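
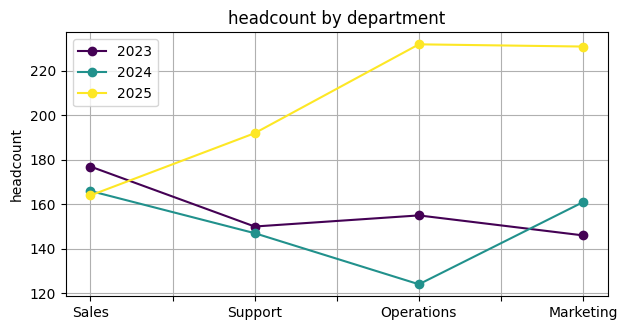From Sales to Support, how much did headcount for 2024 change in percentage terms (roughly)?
≈ -11.8%

Sales ≈ 170, Support ≈ 150; (150 − 170) / 170 ≈ -11.8%.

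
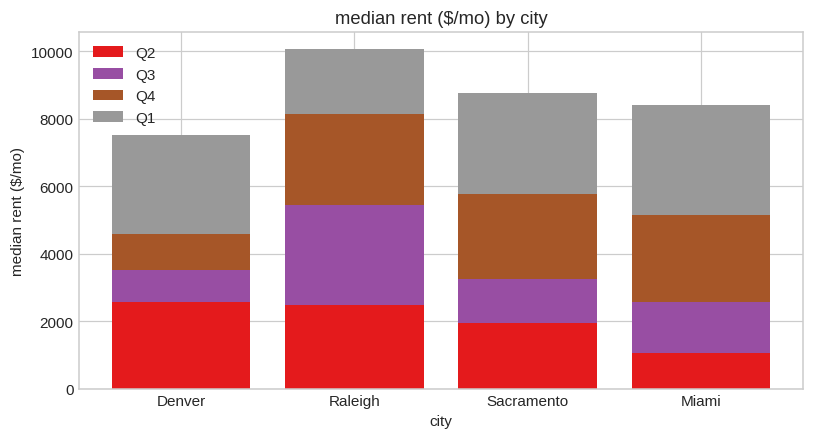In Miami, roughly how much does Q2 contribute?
≈ 1000

Q2 top ≈ 1000, bottom ≈ 0; segment ≈ 1000.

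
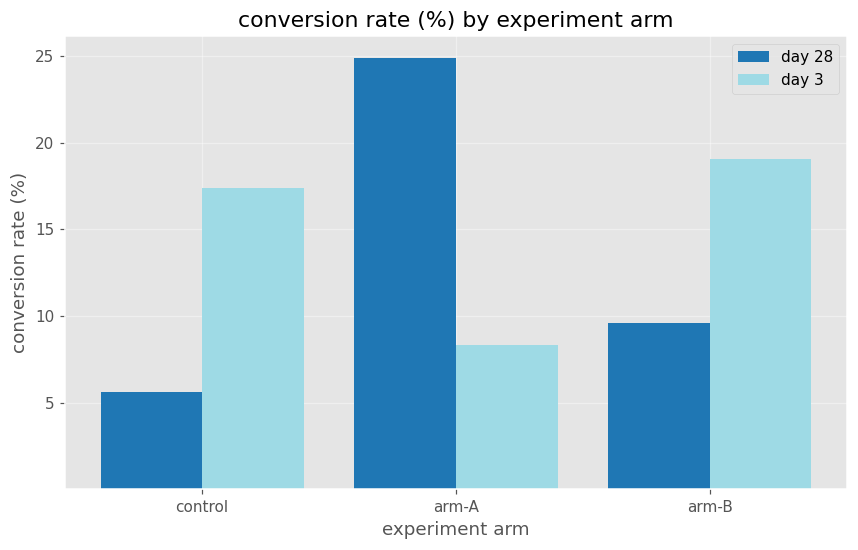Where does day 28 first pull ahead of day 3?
arm-A

control: day 28 ≈ 5 vs day 3 ≈ 15 (not yet); arm-A: day 28 ≈ 25 vs day 3 ≈ 10 (first crossover).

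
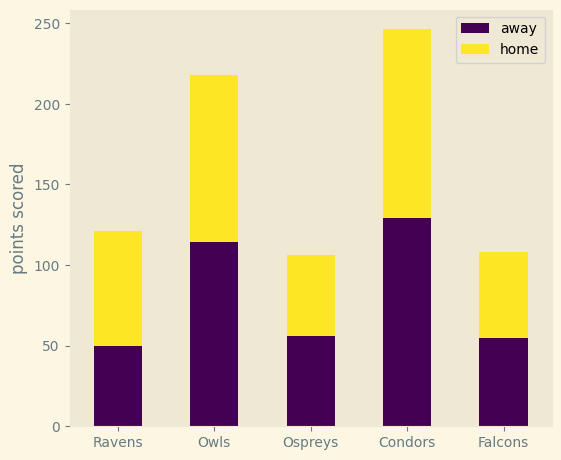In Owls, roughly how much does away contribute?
away top ≈ 125, bottom ≈ 0; segment ≈ 125.

≈ 125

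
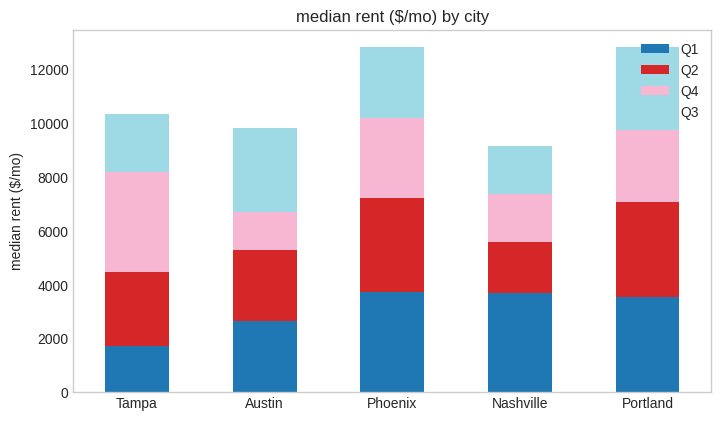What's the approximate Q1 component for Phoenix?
≈ 4000

Q1 top ≈ 4000, bottom ≈ 0; segment ≈ 4000.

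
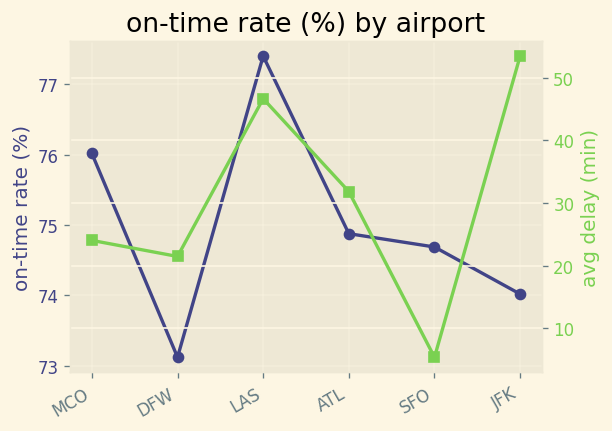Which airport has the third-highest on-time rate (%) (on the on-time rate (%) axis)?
ATL

Top 4 (on the on-time rate (%) axis): LAS ≈ 77.5, MCO ≈ 76.0, ATL ≈ 75.0, SFO ≈ 74.5.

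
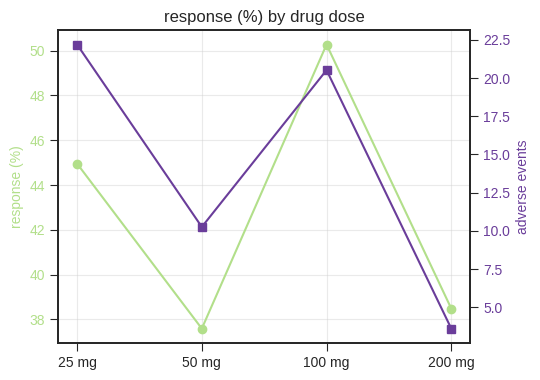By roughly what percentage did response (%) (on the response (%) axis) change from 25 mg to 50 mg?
≈ -13.6%

25 mg ≈ 44, 50 mg ≈ 38; (38 − 44) / 44 ≈ -13.6%.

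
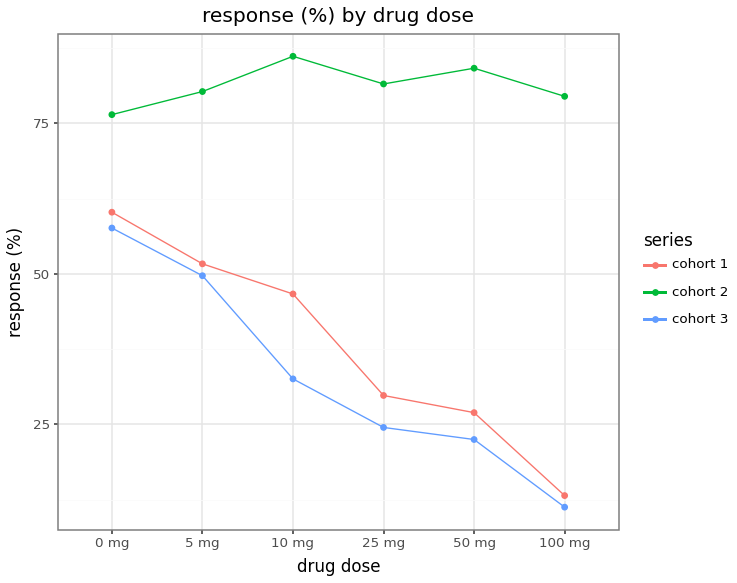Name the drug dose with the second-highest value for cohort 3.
Top 3 for cohort 3: 0 mg ≈ 60, 5 mg ≈ 50, 10 mg ≈ 30.

5 mg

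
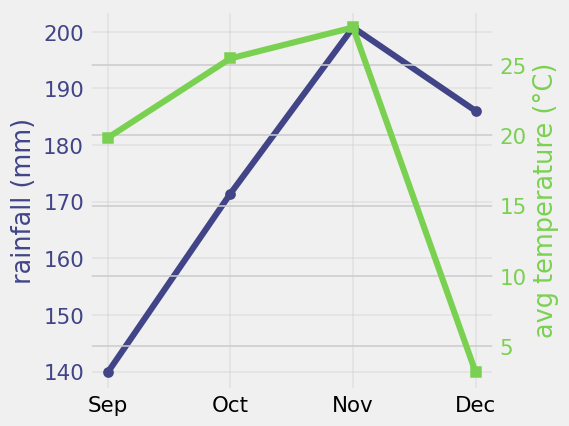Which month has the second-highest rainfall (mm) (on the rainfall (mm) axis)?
Dec

Top 3 (on the rainfall (mm) axis): Nov ≈ 200, Dec ≈ 190, Oct ≈ 170.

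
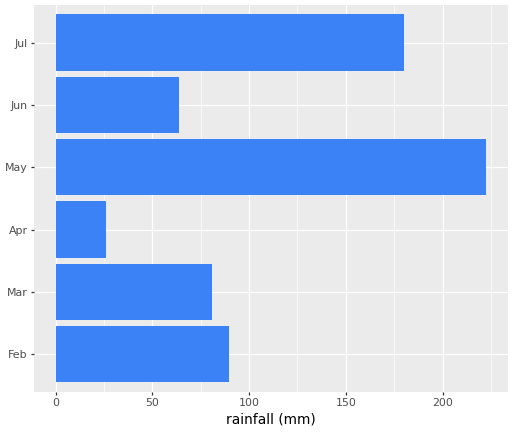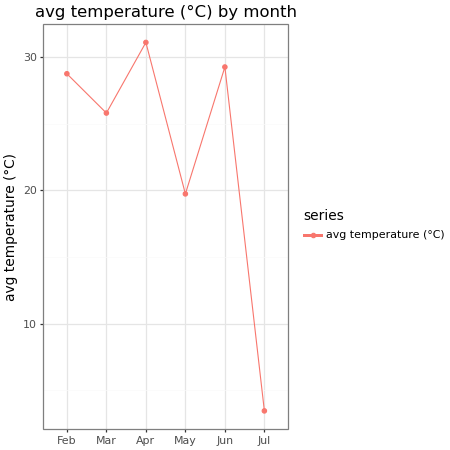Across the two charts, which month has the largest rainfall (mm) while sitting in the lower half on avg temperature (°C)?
Chart 2 median avg temperature (°C) ≈ 25; below-median months: Mar, May, Jul. Among those, May has the highest rainfall (mm) (≈ 225).

May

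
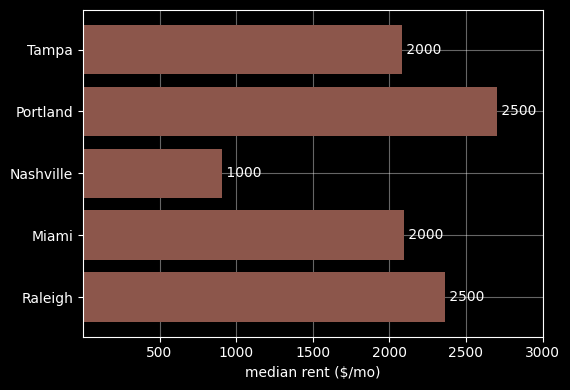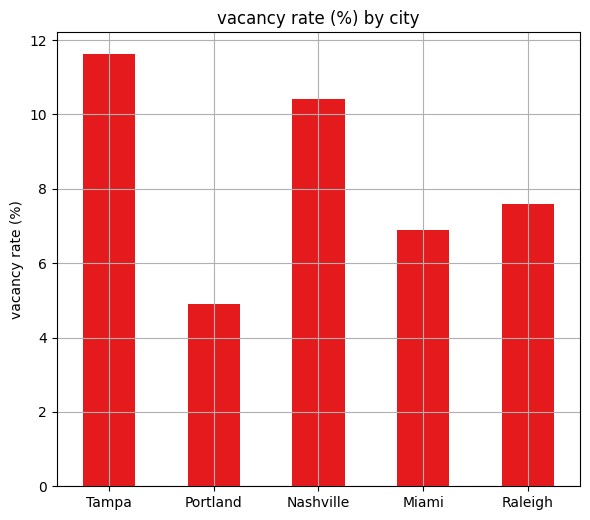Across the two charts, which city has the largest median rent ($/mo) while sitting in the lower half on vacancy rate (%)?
Chart 2 median vacancy rate (%) ≈ 8; below-median cities: Portland, Miami. Among those, Portland has the highest median rent ($/mo) (≈ 2500).

Portland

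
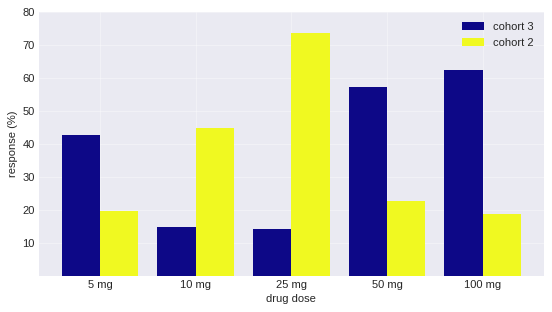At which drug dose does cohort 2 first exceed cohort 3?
10 mg

5 mg: cohort 2 ≈ 20 vs cohort 3 ≈ 40 (not yet); 10 mg: cohort 2 ≈ 40 vs cohort 3 ≈ 10 (first crossover).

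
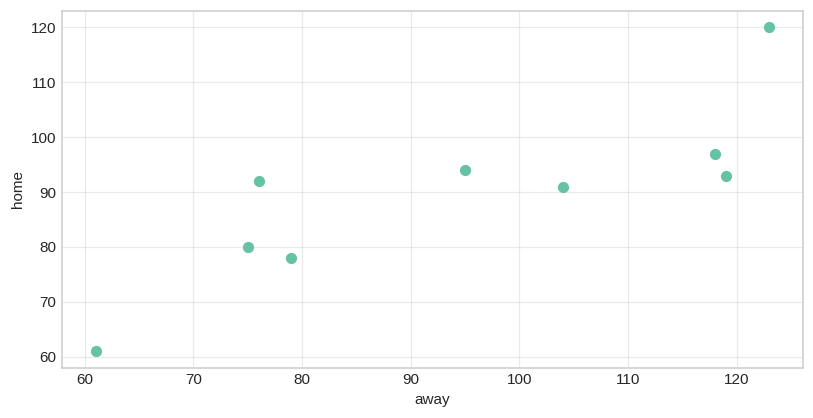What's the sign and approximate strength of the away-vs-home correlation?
positive, strong

Points are positively correlated; strong (|r| ≈ 0.8).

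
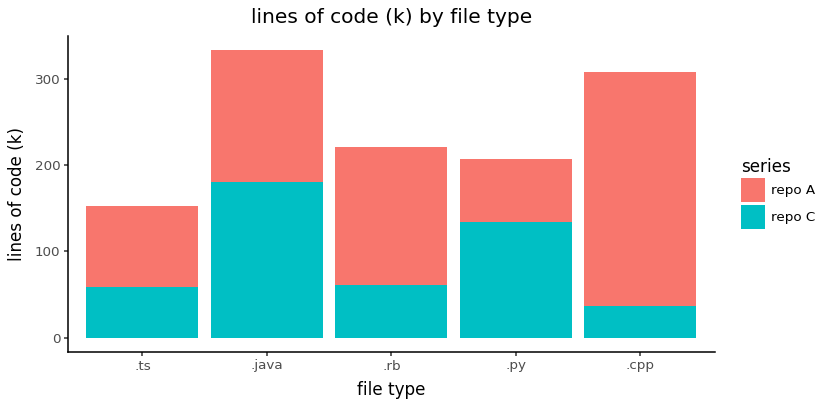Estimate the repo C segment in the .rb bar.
≈ 50

repo C top ≈ 50, bottom ≈ 0; segment ≈ 50.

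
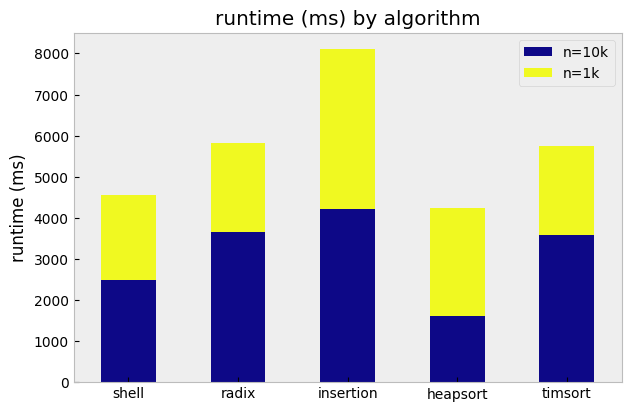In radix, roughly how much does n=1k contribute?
≈ 2000

n=1k top ≈ 6000, bottom ≈ 4000; segment ≈ 2000.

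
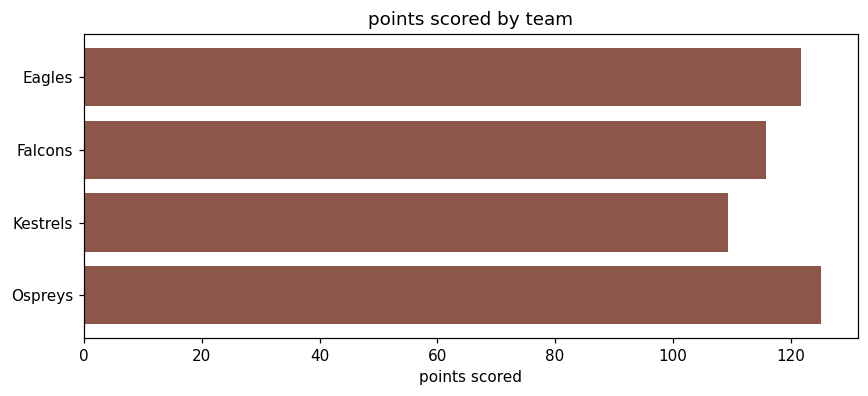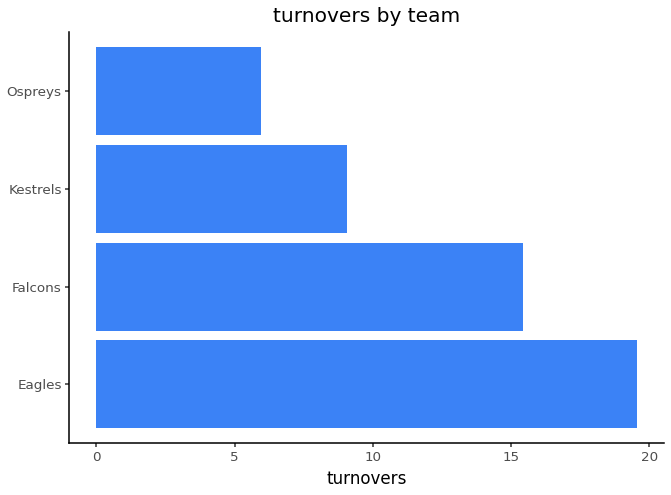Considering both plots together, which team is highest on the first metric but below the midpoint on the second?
Chart 2 median turnovers ≈ 12; below-median teams: Kestrels, Ospreys. Among those, Ospreys has the highest points scored (≈ 120).

Ospreys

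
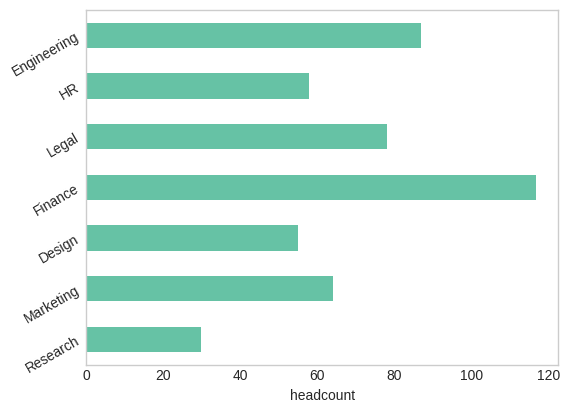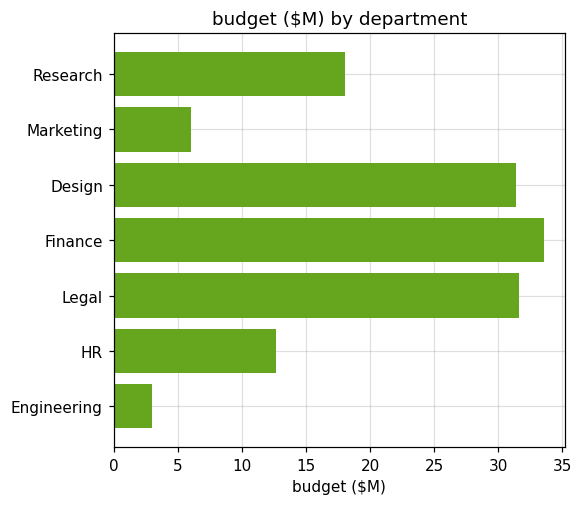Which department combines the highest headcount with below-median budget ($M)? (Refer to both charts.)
Engineering

Chart 2 median budget ($M) ≈ 20; below-median departments: Marketing, HR, Engineering. Among those, Engineering has the highest headcount (≈ 80).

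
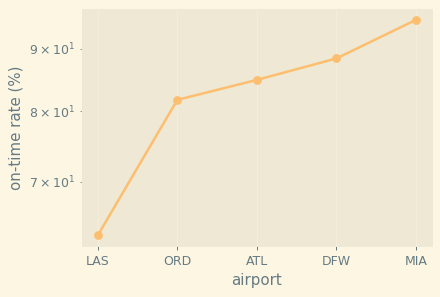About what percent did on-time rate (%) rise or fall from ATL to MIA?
≈ +11.8%

ATL ≈ 85, MIA ≈ 95; (95 − 85) / 85 ≈ +11.8%.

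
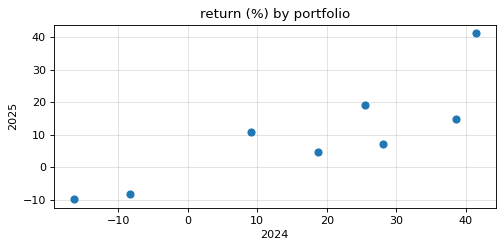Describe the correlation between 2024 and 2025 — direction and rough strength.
positive, strong

Points are positively correlated; strong (|r| ≈ 0.8).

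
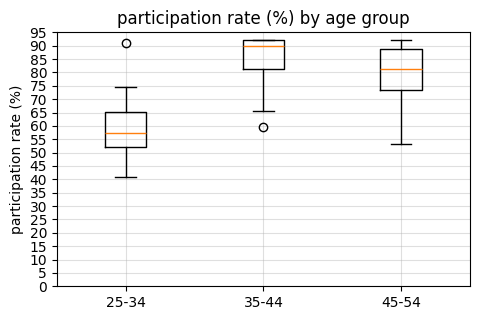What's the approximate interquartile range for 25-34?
Q3 ≈ 65, Q1 ≈ 50; IQR ≈ 15.

≈ 15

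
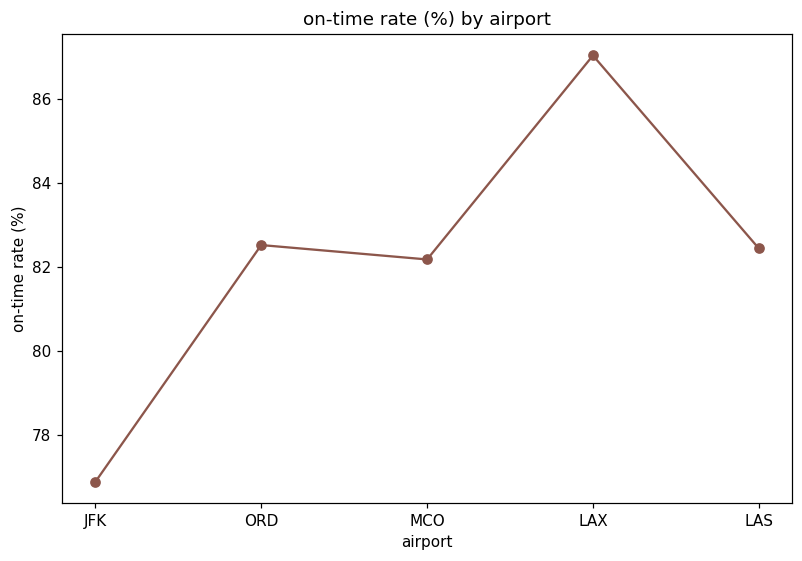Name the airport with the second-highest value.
Top 3: LAX ≈ 87, ORD ≈ 83, LAS ≈ 82.

ORD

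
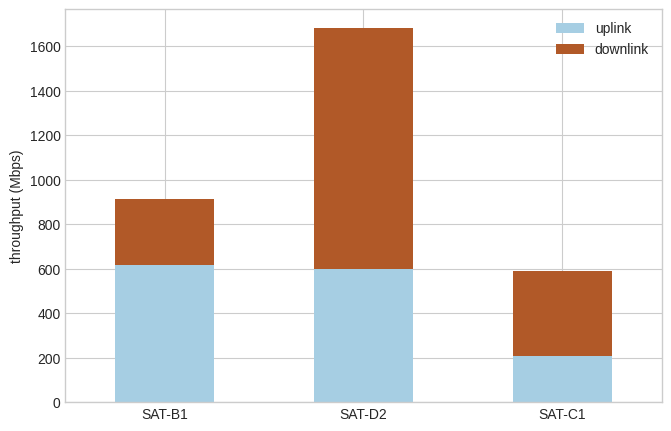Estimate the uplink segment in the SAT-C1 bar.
uplink top ≈ 200, bottom ≈ 0; segment ≈ 200.

≈ 200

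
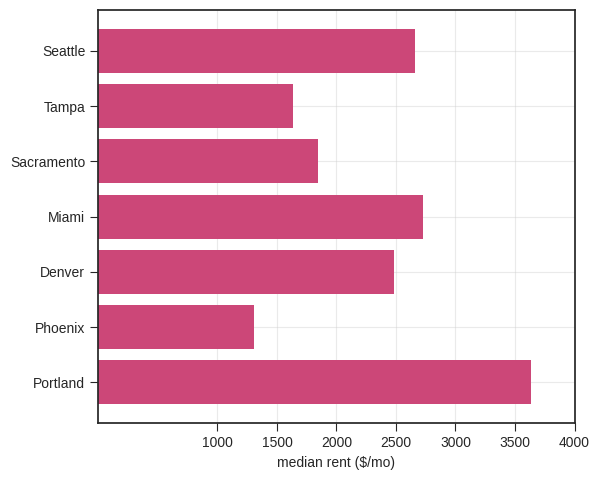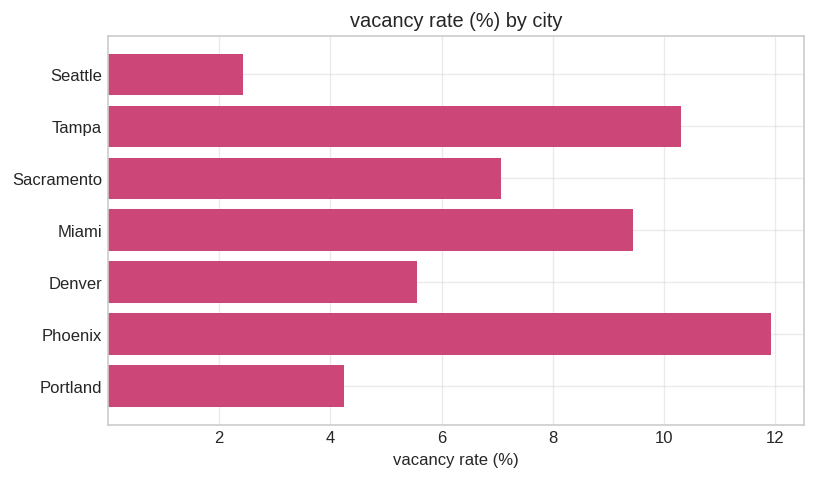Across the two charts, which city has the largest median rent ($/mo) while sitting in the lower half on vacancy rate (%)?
Chart 2 median vacancy rate (%) ≈ 8; below-median cities: Seattle, Denver, Portland. Among those, Portland has the highest median rent ($/mo) (≈ 3500).

Portland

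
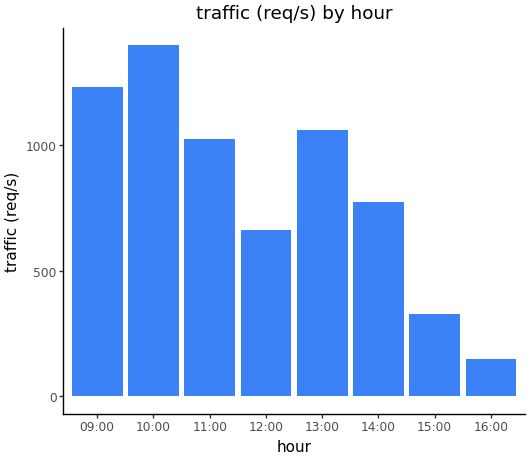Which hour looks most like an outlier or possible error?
16:00 ≈ 200; the rest sit between ≈ 400 and ≈ 1400.

16:00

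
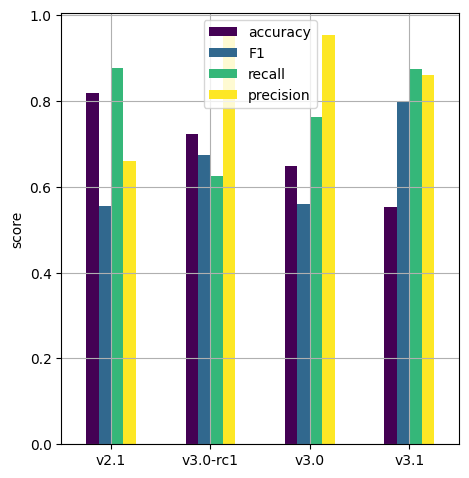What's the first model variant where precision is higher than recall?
v2.1: precision ≈ 0.7 vs recall ≈ 0.9 (not yet); v3.0-rc1: precision ≈ 1.0 vs recall ≈ 0.6 (first crossover).

v3.0-rc1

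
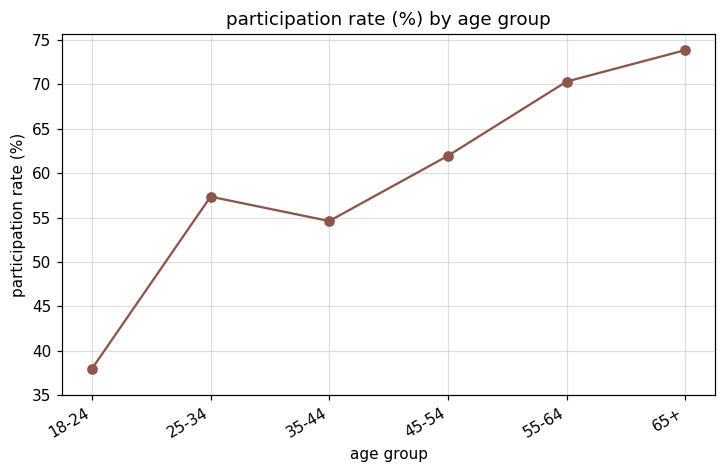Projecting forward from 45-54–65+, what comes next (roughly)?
Last three: 60, 70, 75 → slope ≈ 7.5/step → next ≈ 82.5.

≈ 82.5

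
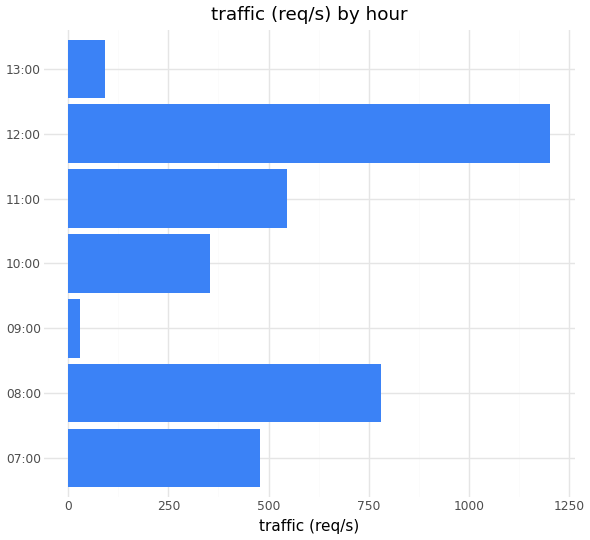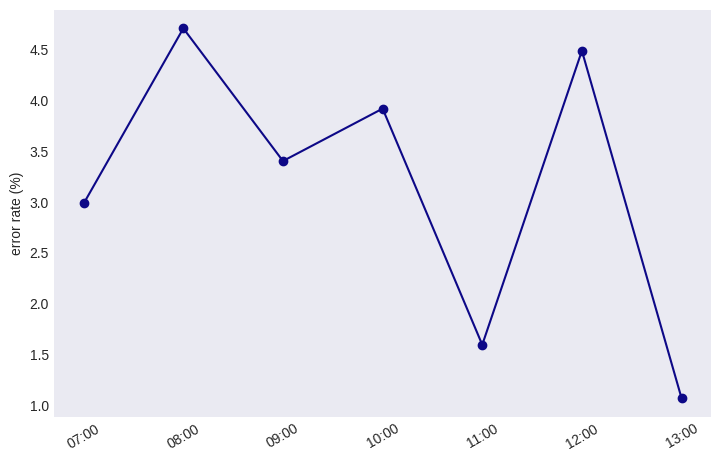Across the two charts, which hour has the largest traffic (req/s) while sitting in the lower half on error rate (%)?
11:00

Chart 2 median error rate (%) ≈ 3.5; below-median hours: 07:00, 11:00, 13:00. Among those, 11:00 has the highest traffic (req/s) (≈ 600).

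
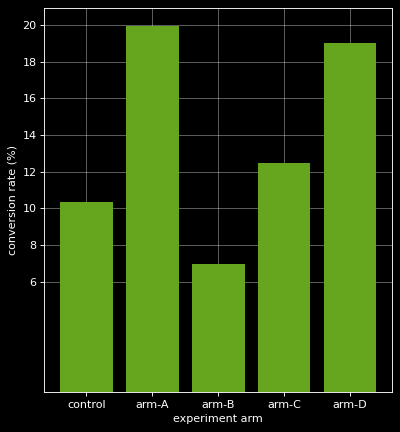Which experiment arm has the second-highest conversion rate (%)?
arm-D

Top 3: arm-A ≈ 20, arm-D ≈ 18, arm-C ≈ 12.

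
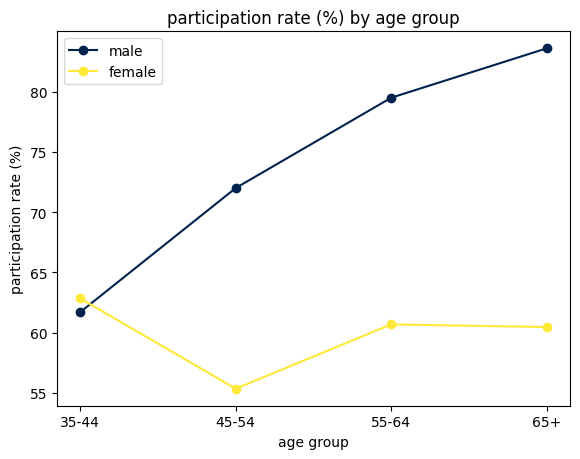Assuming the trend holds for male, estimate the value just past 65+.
≈ 92.5

Last three: 70, 80, 85 → slope ≈ 7.5/step → next ≈ 92.5.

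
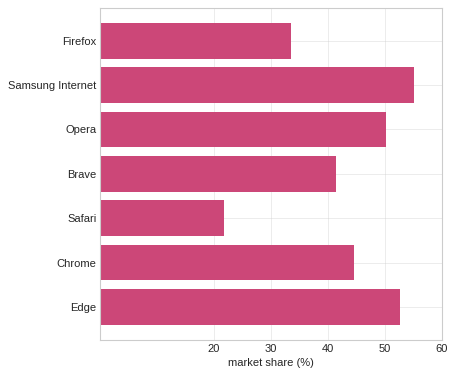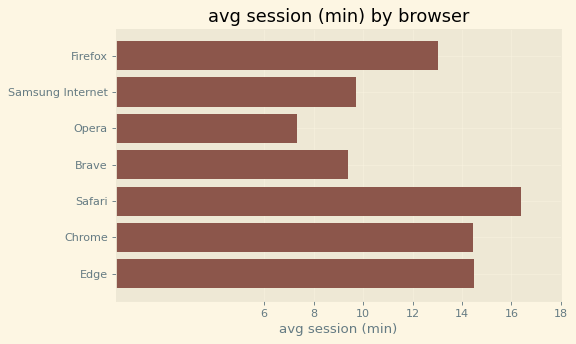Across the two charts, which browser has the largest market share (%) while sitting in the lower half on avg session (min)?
Samsung Internet

Chart 2 median avg session (min) ≈ 14; below-median browsers: Samsung Internet, Opera, Brave. Among those, Samsung Internet has the highest market share (%) (≈ 60).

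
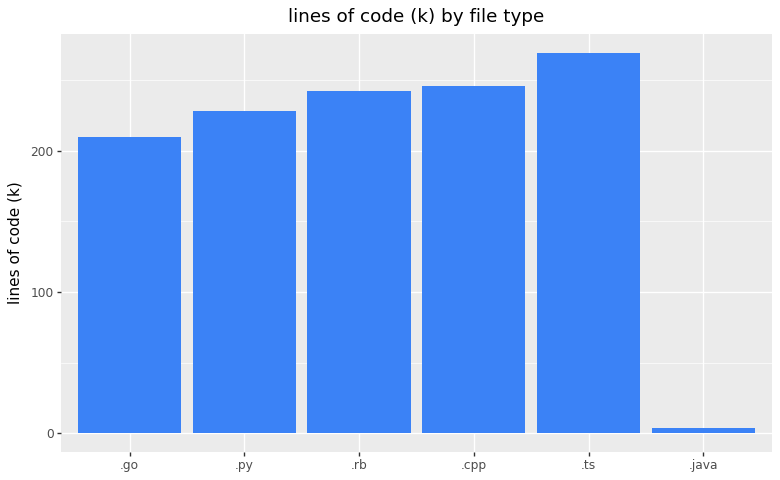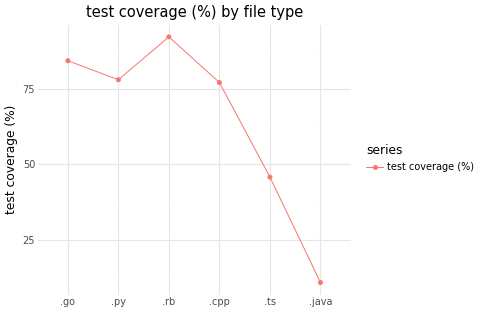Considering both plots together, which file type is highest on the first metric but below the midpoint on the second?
Chart 2 median test coverage (%) ≈ 80; below-median file types: .cpp, .ts, .java. Among those, .ts has the highest lines of code (k) (≈ 275).

.ts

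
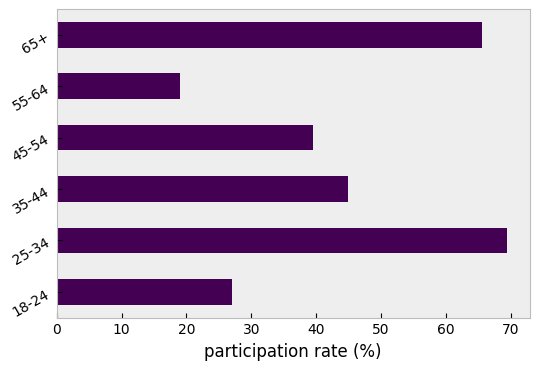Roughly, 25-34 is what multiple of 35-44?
25-34 ≈ 70, 35-44 ≈ 40; 70/40 ≈ 1.75.

≈ 1.75×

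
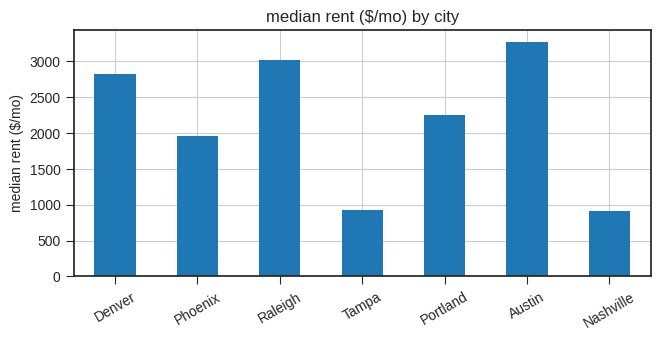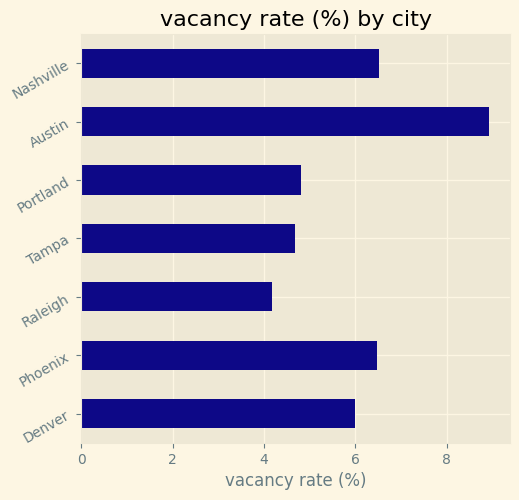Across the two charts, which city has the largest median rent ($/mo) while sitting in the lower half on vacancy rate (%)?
Raleigh

Chart 2 median vacancy rate (%) ≈ 6; below-median cities: Raleigh, Tampa, Portland. Among those, Raleigh has the highest median rent ($/mo) (≈ 3000).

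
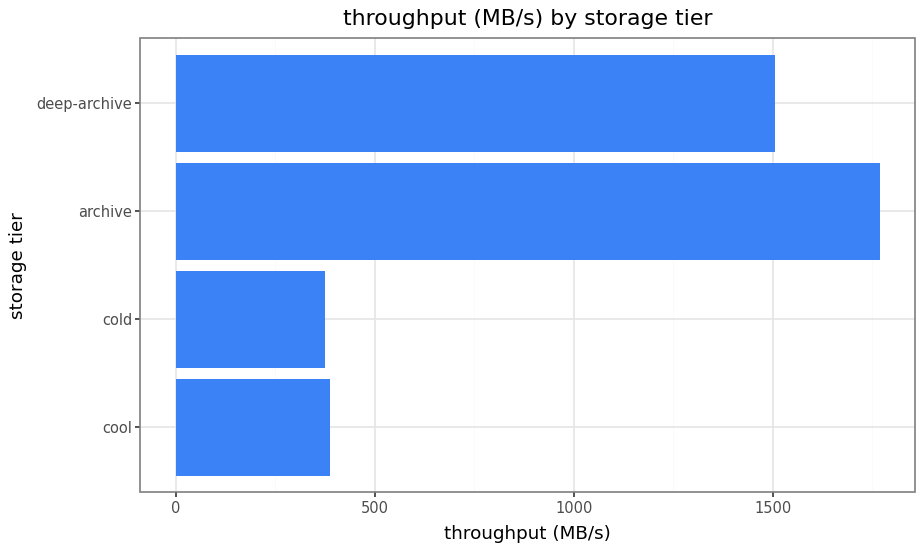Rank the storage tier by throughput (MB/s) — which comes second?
Top 3: archive ≈ 1800, deep-archive ≈ 1600, cool ≈ 400.

deep-archive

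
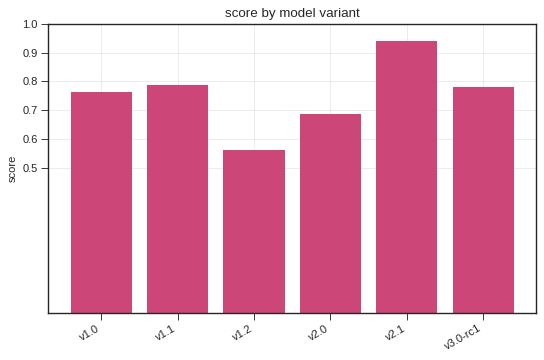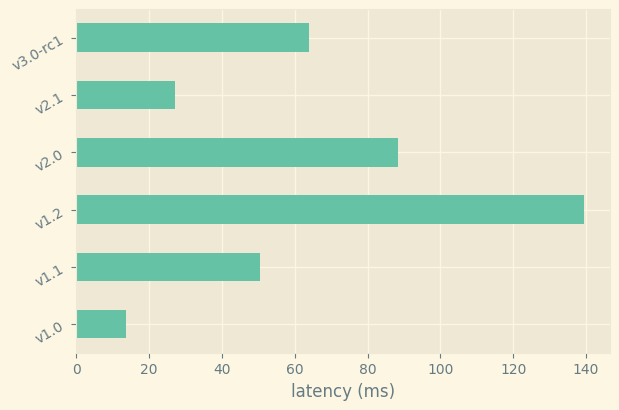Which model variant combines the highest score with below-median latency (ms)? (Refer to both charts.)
Chart 2 median latency (ms) ≈ 60; below-median model variants: v1.0, v1.1, v2.1. Among those, v2.1 has the highest score (≈ 0.9).

v2.1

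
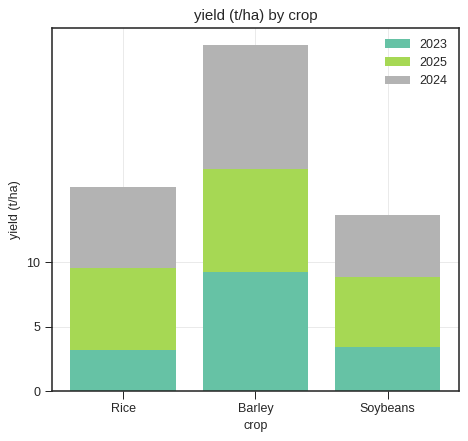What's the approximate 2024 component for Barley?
≈ 10

2024 top ≈ 25, bottom ≈ 15; segment ≈ 10.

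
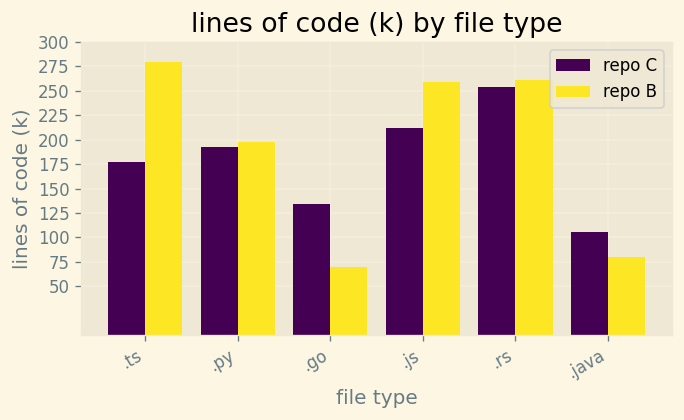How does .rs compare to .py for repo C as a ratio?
.rs ≈ 250, .py ≈ 200; 250/200 ≈ 1.25.

≈ 1.25×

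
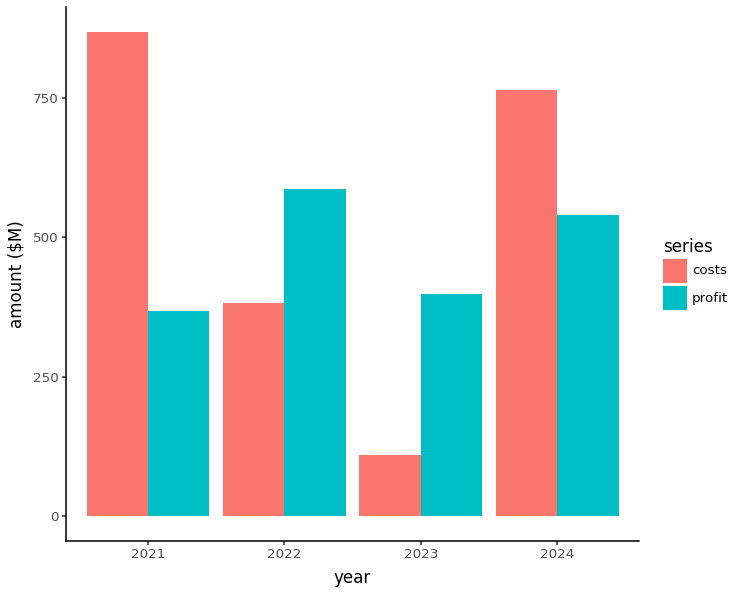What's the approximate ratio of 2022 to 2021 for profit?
2022 ≈ 600, 2021 ≈ 400; 600/400 ≈ 1.5.

≈ 1.5×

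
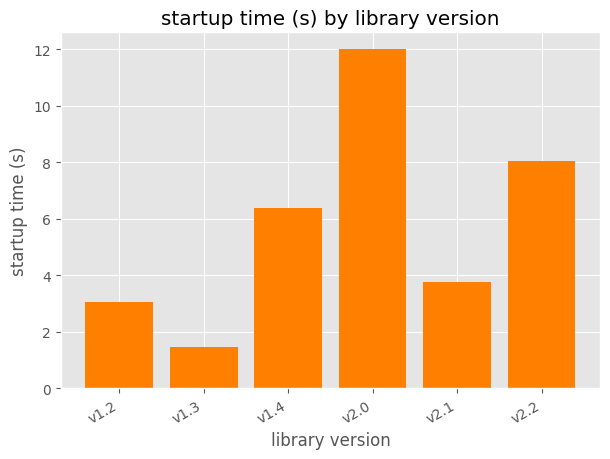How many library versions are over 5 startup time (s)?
Above 5: v1.4, v2.0, v2.2.

3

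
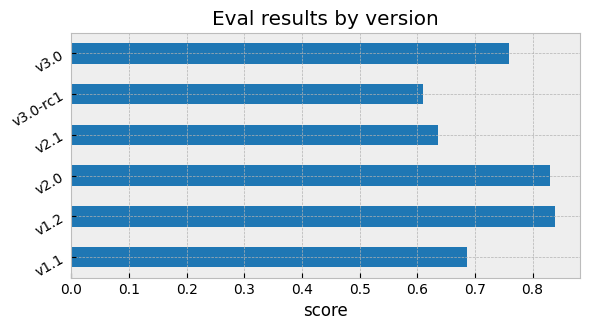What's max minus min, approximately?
≈ 0.2

Max v1.2 ≈ 0.8, min v3.0-rc1 ≈ 0.6; range ≈ 0.2.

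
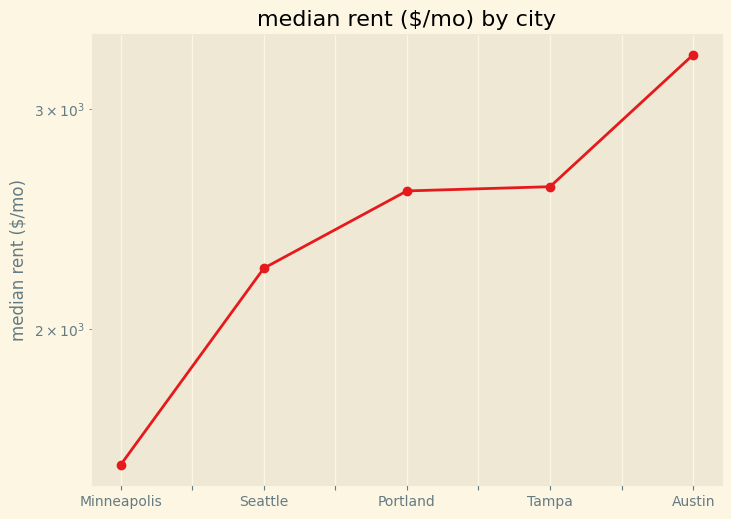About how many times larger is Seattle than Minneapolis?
Seattle ≈ 2200, Minneapolis ≈ 1600; 2200/1600 ≈ 1.38.

≈ 1.38×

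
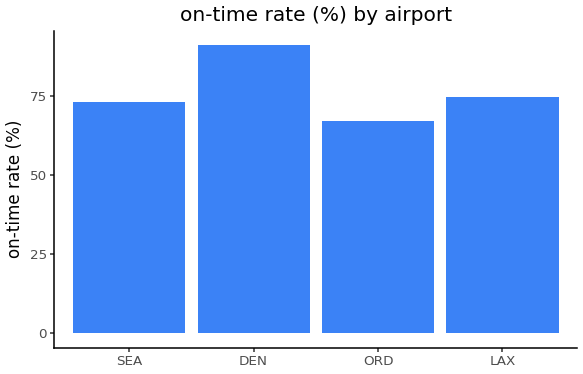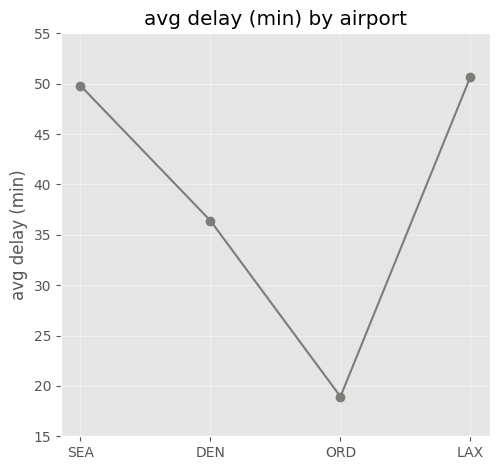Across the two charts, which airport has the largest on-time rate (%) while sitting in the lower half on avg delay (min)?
Chart 2 median avg delay (min) ≈ 45; below-median airports: DEN, ORD. Among those, DEN has the highest on-time rate (%) (≈ 90).

DEN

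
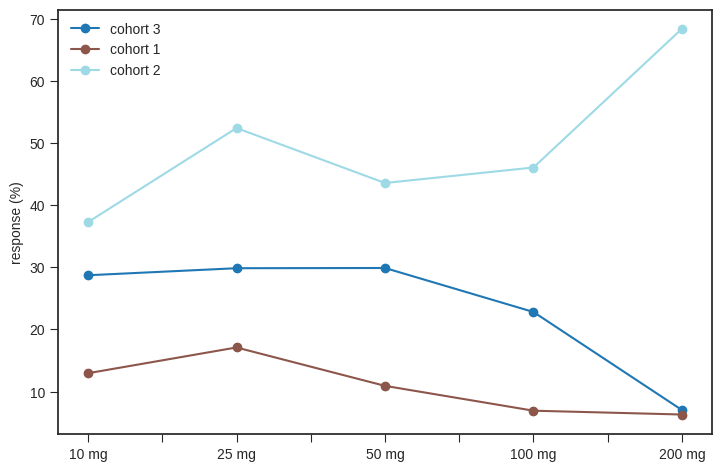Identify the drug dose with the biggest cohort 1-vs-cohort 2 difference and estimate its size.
200 mg: cohort 1 ≈ 10, cohort 2 ≈ 70 → gap ≈ 60. Next-largest (100 mg) is only ≈ 40.

200 mg, ≈ 60 %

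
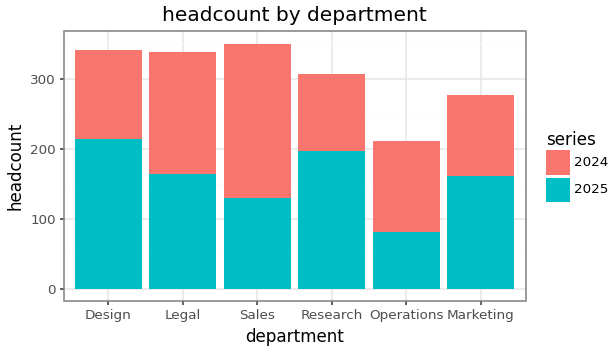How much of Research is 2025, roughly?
≈ 200

2025 top ≈ 200, bottom ≈ 0; segment ≈ 200.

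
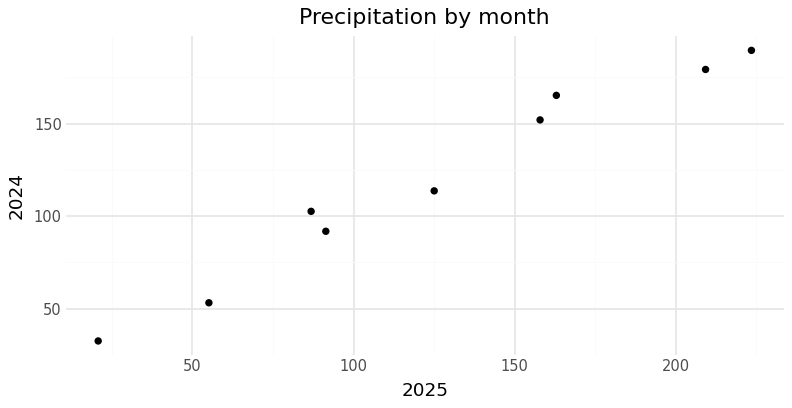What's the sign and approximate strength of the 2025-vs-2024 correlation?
positive, strong

Points are positively correlated; strong (|r| ≈ 1.0).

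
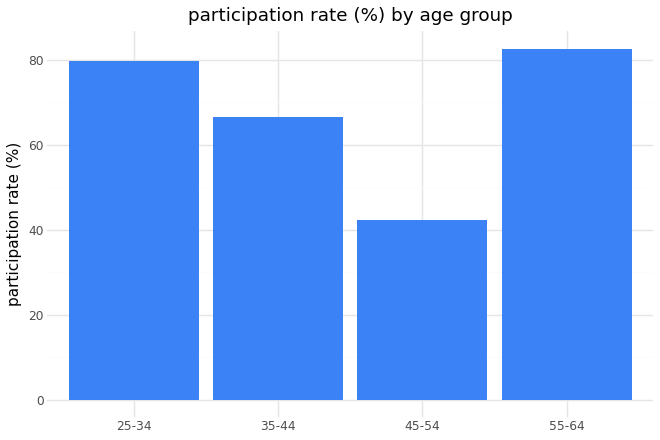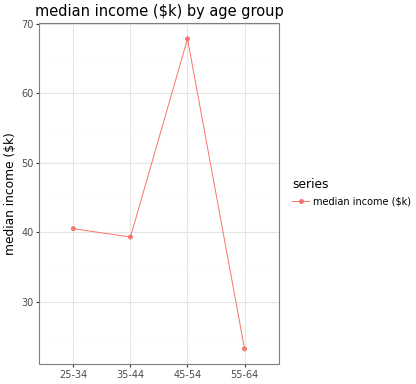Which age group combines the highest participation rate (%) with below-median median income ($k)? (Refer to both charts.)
55-64

Chart 2 median median income ($k) ≈ 40; below-median age groups: 35-44, 55-64. Among those, 55-64 has the highest participation rate (%) (≈ 80).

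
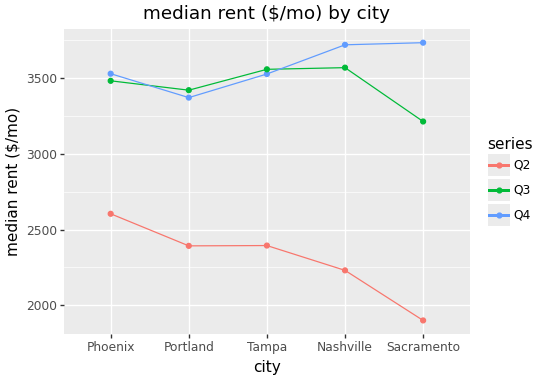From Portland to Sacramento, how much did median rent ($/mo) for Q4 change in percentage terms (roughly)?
Portland ≈ 3400, Sacramento ≈ 3800; (3800 − 3400) / 3400 ≈ +11.8%.

≈ +11.8%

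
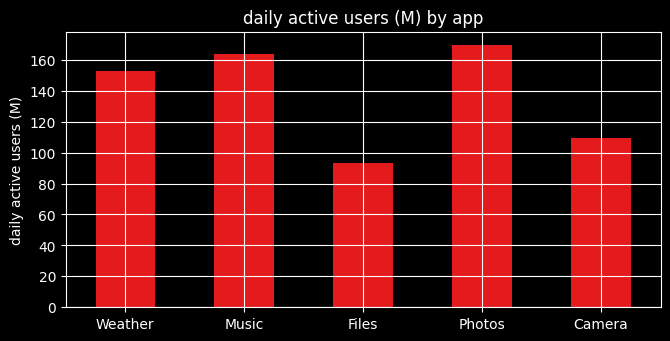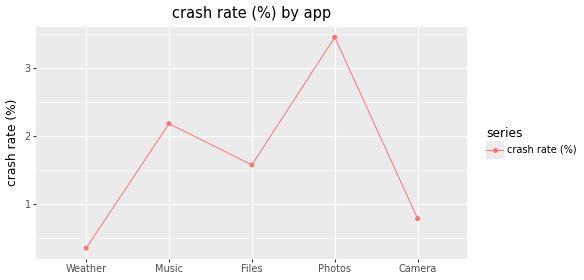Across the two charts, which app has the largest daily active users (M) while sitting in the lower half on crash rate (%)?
Chart 2 median crash rate (%) ≈ 1.5; below-median apps: Weather, Camera. Among those, Weather has the highest daily active users (M) (≈ 160).

Weather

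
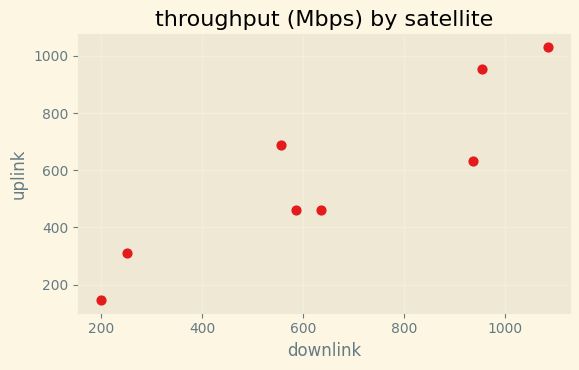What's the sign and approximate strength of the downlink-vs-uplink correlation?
positive, strong

Points are positively correlated; strong (|r| ≈ 0.9).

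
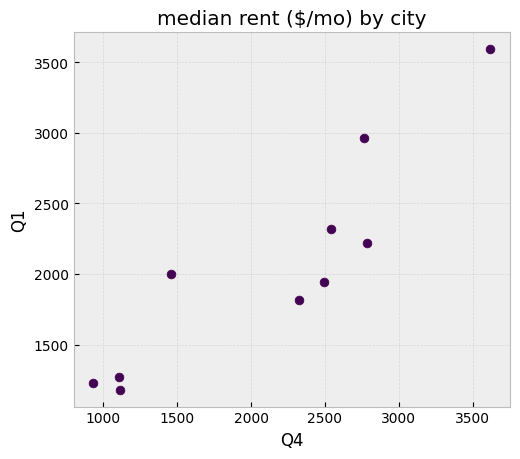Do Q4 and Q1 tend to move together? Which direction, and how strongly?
Points are positively correlated; strong (|r| ≈ 0.9).

positive, strong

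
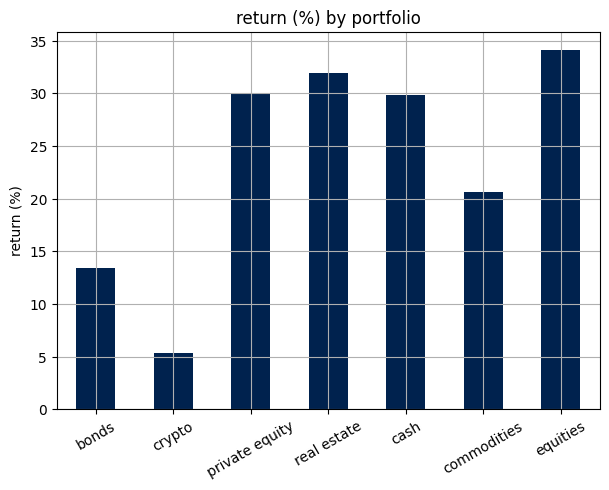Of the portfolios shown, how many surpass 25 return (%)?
4

Above 25: private equity, real estate, cash, equities.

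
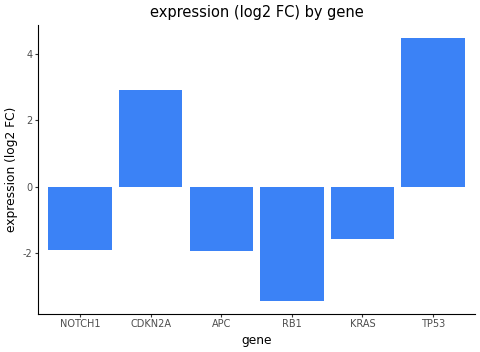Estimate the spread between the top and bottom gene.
Max TP53 ≈ 4, min RB1 ≈ -3; range ≈ 7.

≈ 7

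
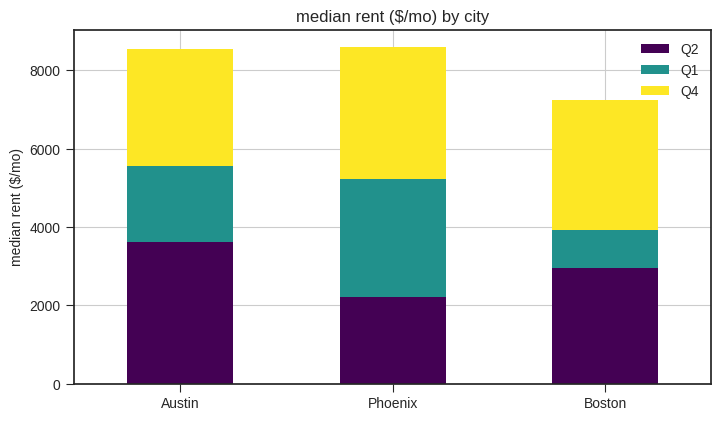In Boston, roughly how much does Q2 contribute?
Q2 top ≈ 3000, bottom ≈ 0; segment ≈ 3000.

≈ 3000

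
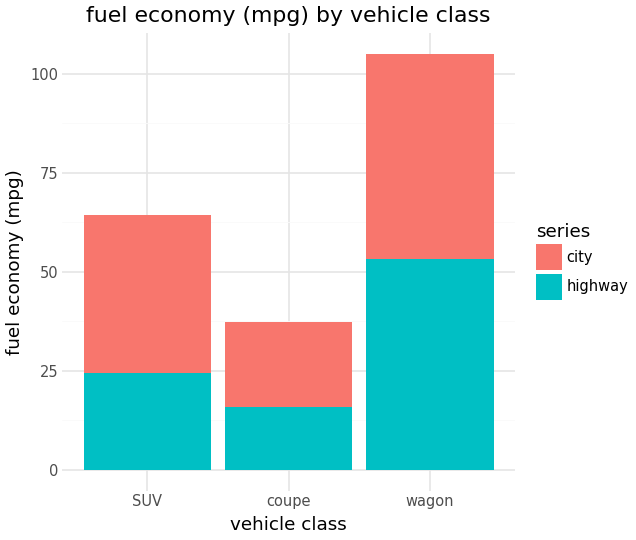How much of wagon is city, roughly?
≈ 60

city top ≈ 110, bottom ≈ 50; segment ≈ 60.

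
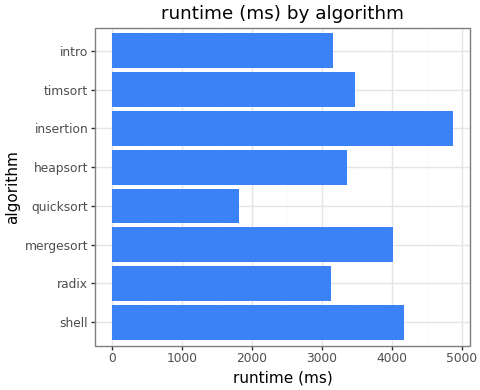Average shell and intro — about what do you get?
≈ 3500

(4000 + 3000) / 2 ≈ 3500.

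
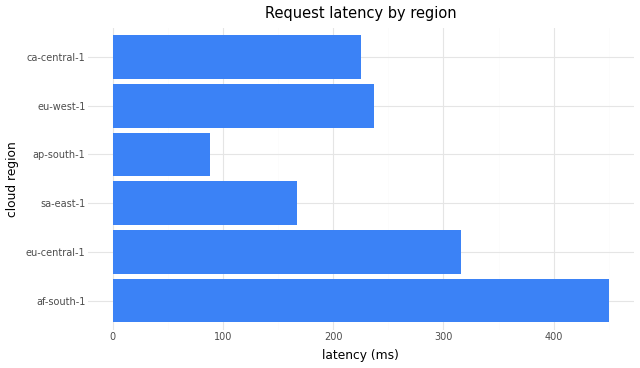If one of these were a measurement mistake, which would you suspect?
af-south-1 ≈ 450; the rest sit between ≈ 100 and ≈ 300.

af-south-1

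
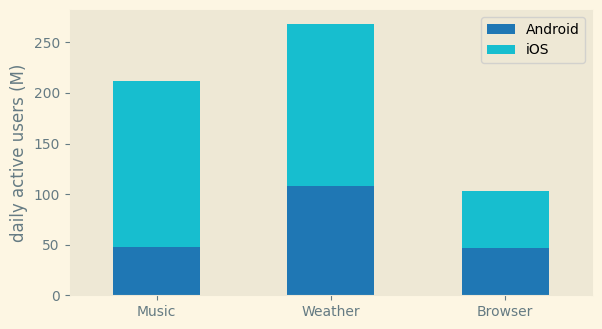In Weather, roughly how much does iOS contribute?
iOS top ≈ 275, bottom ≈ 100; segment ≈ 175.

≈ 175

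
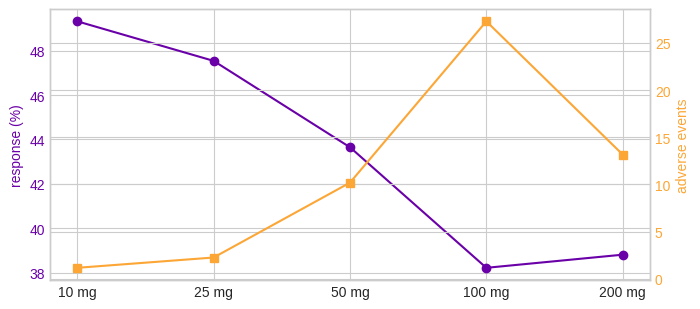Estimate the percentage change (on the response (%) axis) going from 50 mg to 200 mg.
≈ -11.4%

50 mg ≈ 44, 200 mg ≈ 39; (39 − 44) / 44 ≈ -11.4%.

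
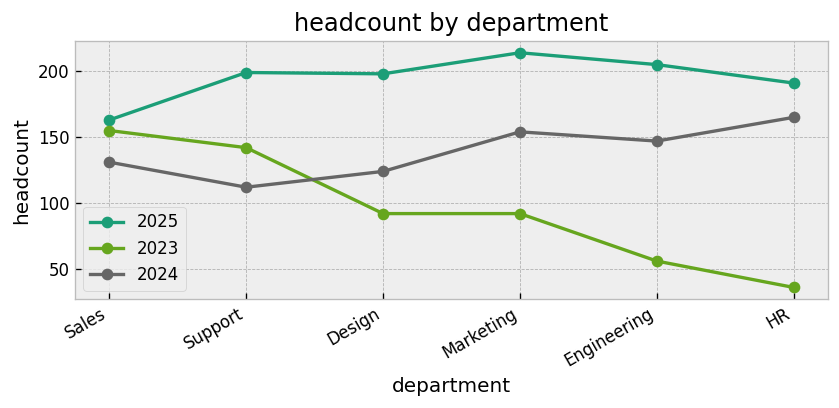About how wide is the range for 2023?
Max Sales ≈ 160, min HR ≈ 40; range ≈ 120.

≈ 120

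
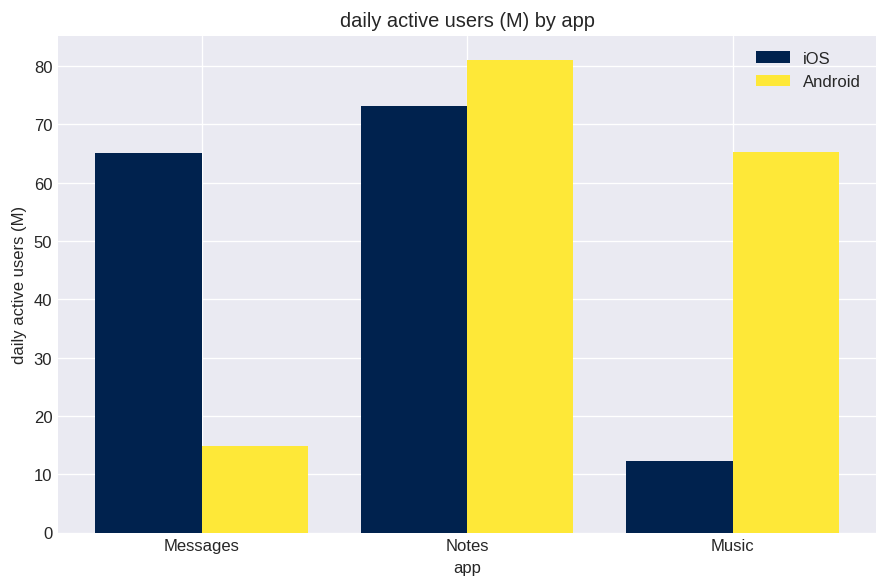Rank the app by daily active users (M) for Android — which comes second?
Top 3 for Android: Notes ≈ 80, Music ≈ 70, Messages ≈ 10.

Music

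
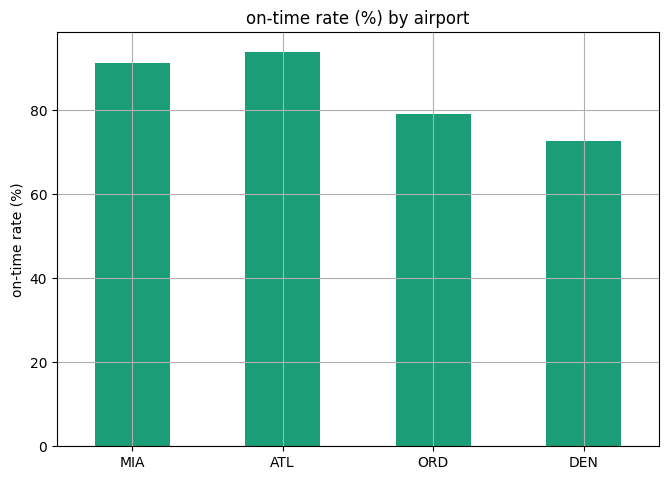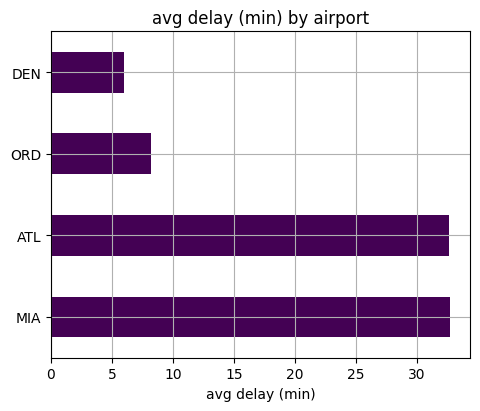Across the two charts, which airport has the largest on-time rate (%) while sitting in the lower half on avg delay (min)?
Chart 2 median avg delay (min) ≈ 20; below-median airports: ORD, DEN. Among those, ORD has the highest on-time rate (%) (≈ 80).

ORD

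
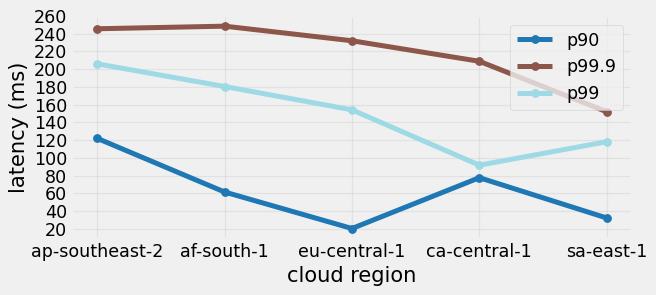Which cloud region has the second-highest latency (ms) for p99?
Top 3 for p99: ap-southeast-2 ≈ 200, af-south-1 ≈ 180, eu-central-1 ≈ 160.

af-south-1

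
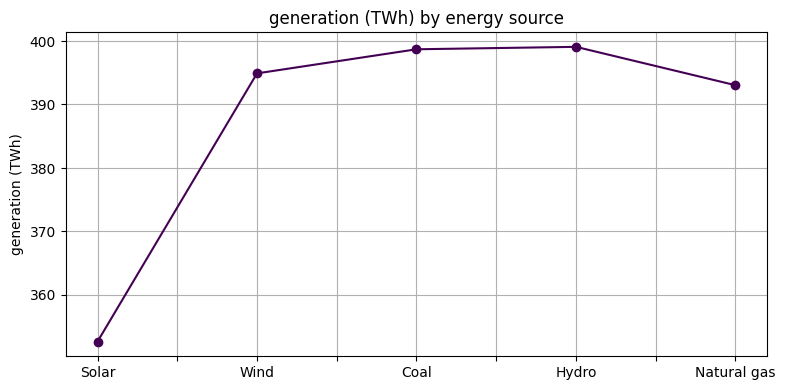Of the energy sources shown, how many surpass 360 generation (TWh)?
4

Above 360: Wind, Coal, Hydro, Natural gas.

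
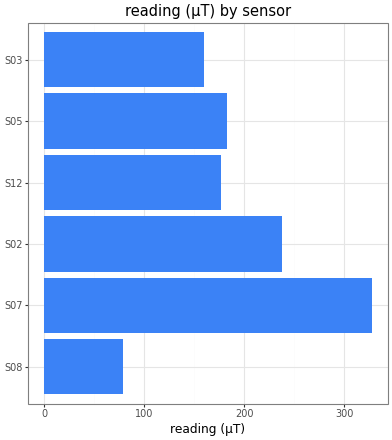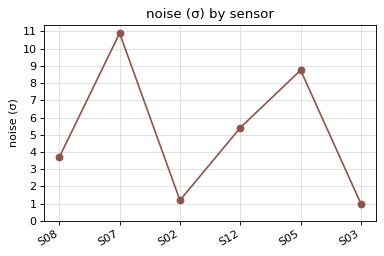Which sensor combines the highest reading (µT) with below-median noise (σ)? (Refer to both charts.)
S02

Chart 2 median noise (σ) ≈ 5; below-median sensors: S08, S02, S03. Among those, S02 has the highest reading (µT) (≈ 250).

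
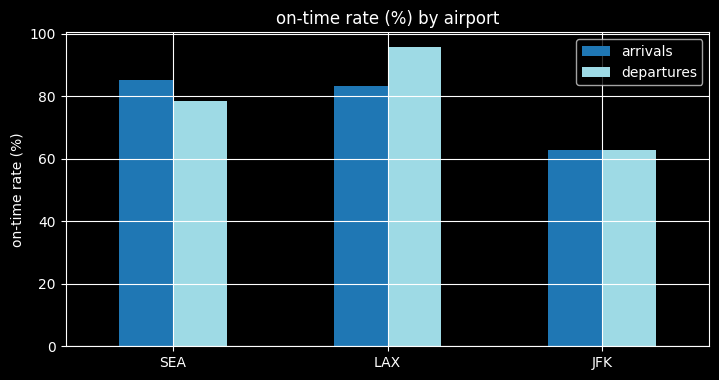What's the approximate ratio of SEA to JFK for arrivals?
≈ 1.5×

SEA ≈ 90, JFK ≈ 60; 90/60 ≈ 1.5.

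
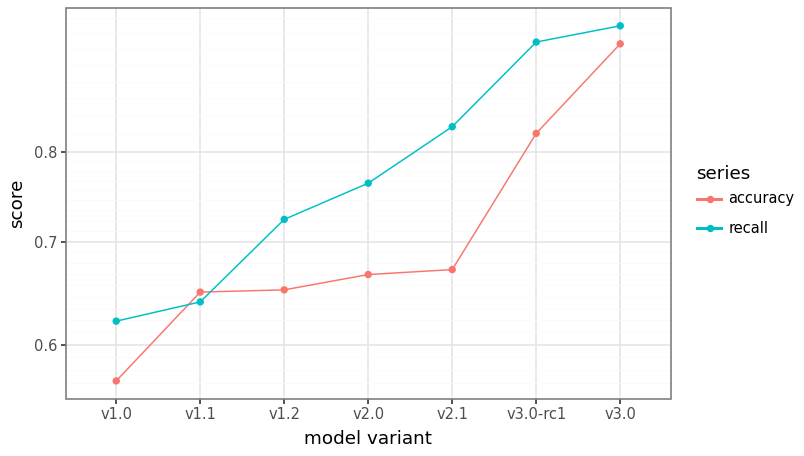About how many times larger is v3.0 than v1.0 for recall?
v3.0 ≈ 0.95, v1.0 ≈ 0.60; 0.95/0.60 ≈ 1.58.

≈ 1.58×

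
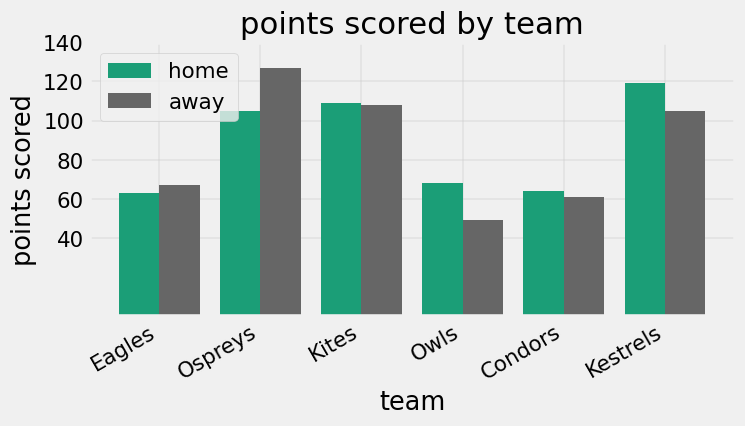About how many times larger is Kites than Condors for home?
Kites ≈ 100, Condors ≈ 60; 100/60 ≈ 1.67.

≈ 1.67×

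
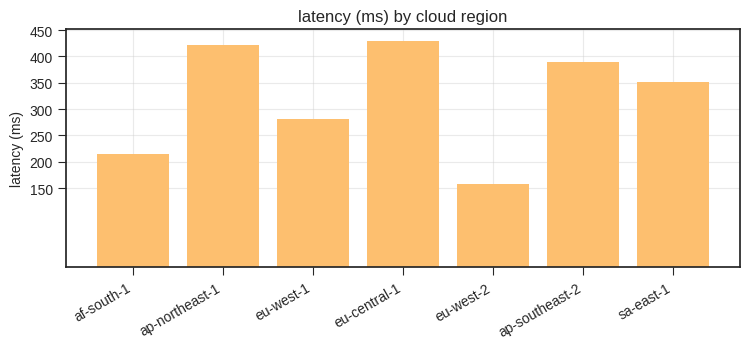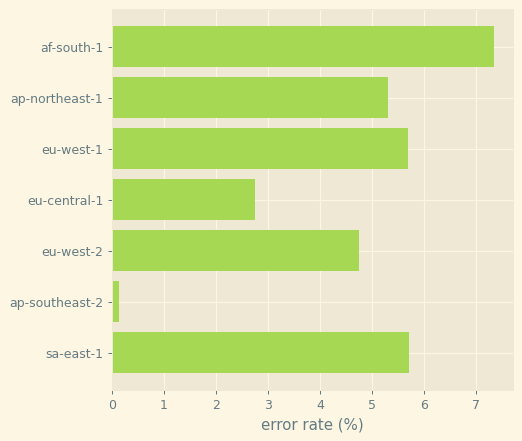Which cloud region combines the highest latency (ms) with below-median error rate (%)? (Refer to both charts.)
eu-central-1

Chart 2 median error rate (%) ≈ 5; below-median cloud regions: eu-central-1, eu-west-2, ap-southeast-2. Among those, eu-central-1 has the highest latency (ms) (≈ 450).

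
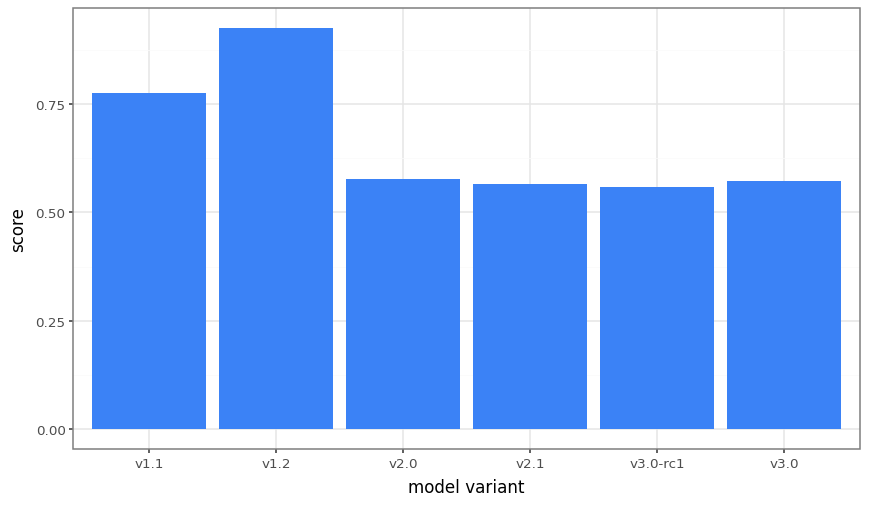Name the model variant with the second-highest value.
v1.1

Top 3: v1.2 ≈ 0.9, v1.1 ≈ 0.8, v2.0 ≈ 0.6.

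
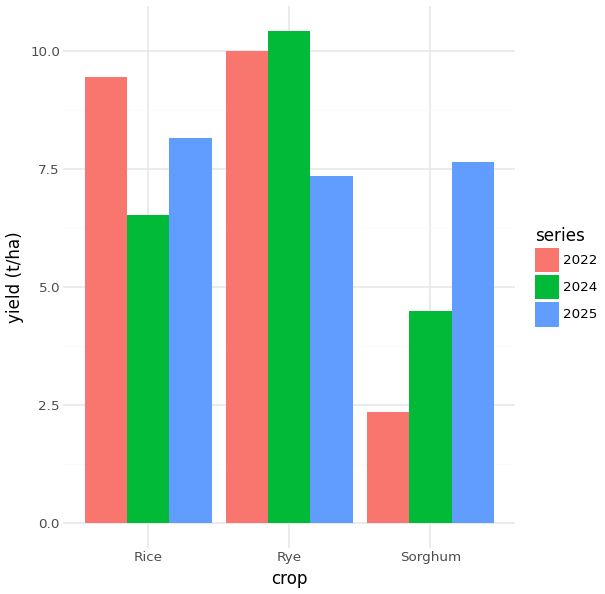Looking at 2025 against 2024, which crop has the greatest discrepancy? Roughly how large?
Sorghum: 2025 ≈ 8, 2024 ≈ 4 → gap ≈ 4. Next-largest (Rye) is only ≈ 3.

Sorghum, ≈ 4 t/ha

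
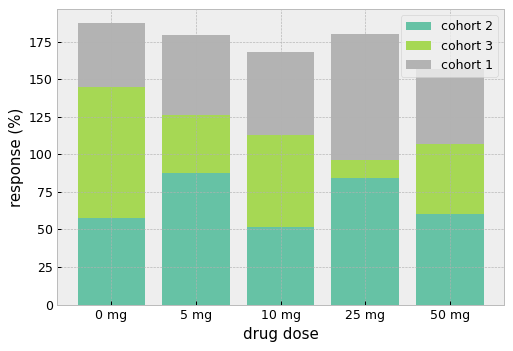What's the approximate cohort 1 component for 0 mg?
cohort 1 top ≈ 180, bottom ≈ 140; segment ≈ 40.

≈ 40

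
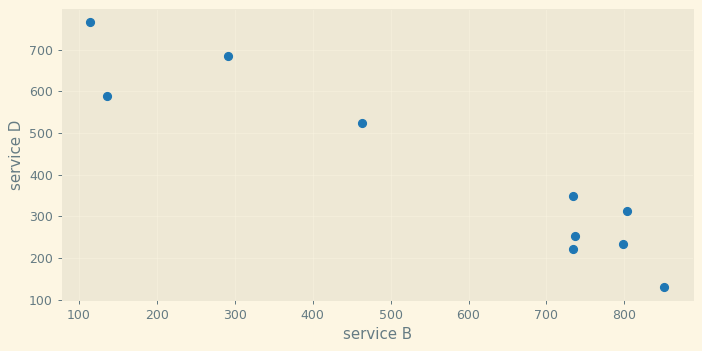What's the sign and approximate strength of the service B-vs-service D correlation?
Points are negatively correlated; strong (|r| ≈ 0.9).

negative, strong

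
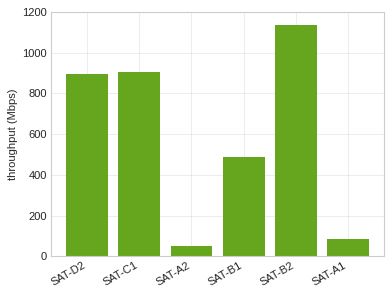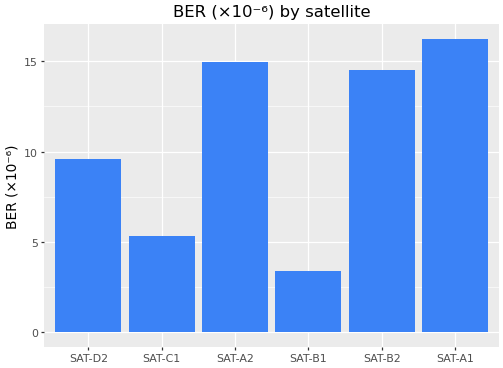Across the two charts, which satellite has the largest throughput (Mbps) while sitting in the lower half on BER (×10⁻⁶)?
Chart 2 median BER (×10⁻⁶) ≈ 12; below-median satellites: SAT-D2, SAT-C1, SAT-B1. Among those, SAT-C1 has the highest throughput (Mbps) (≈ 1000).

SAT-C1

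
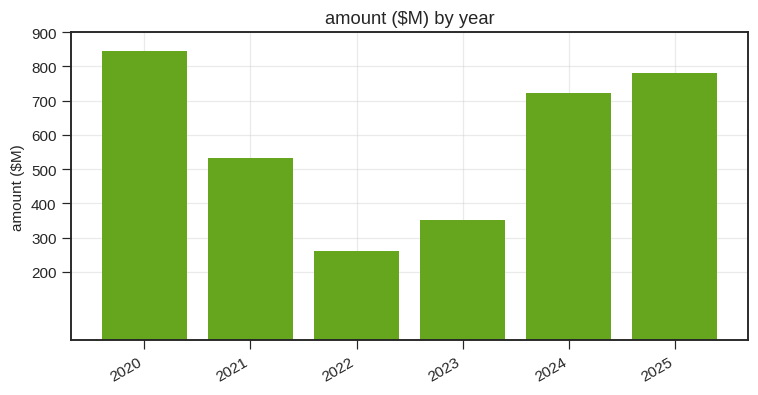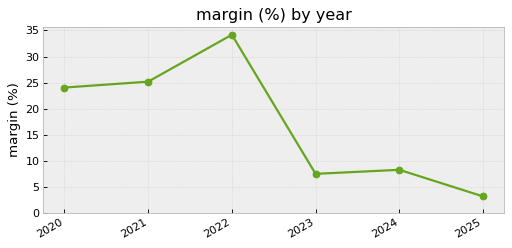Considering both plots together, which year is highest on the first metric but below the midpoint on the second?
2025

Chart 2 median margin (%) ≈ 15; below-median years: 2023, 2024, 2025. Among those, 2025 has the highest amount ($M) (≈ 800).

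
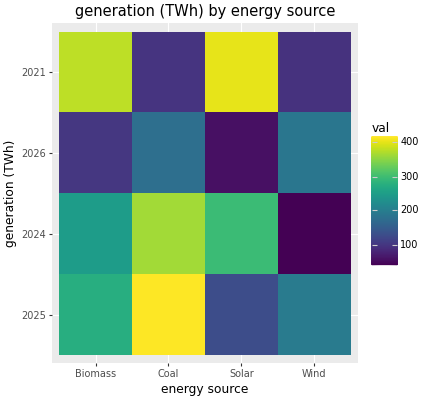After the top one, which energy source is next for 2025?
Top 3 for 2025: Coal ≈ 400, Biomass ≈ 300, Wind ≈ 200.

Biomass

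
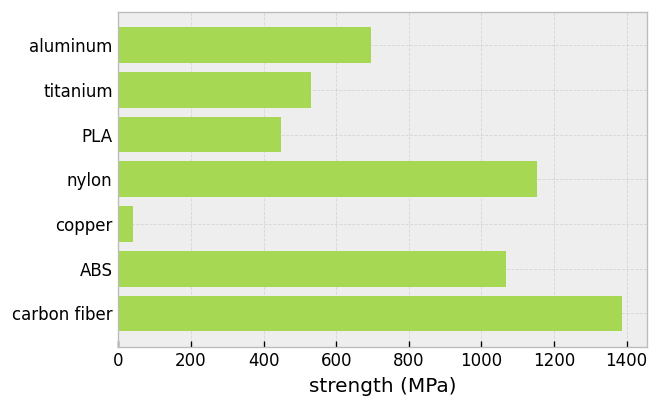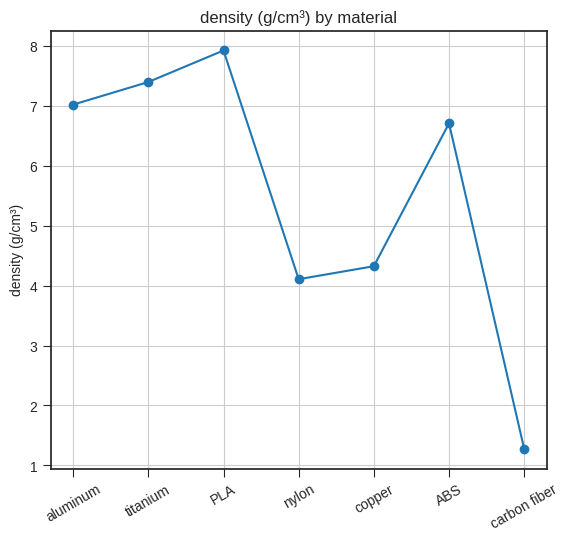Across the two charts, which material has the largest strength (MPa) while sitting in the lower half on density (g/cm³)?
carbon fiber

Chart 2 median density (g/cm³) ≈ 7; below-median materials: nylon, copper, carbon fiber. Among those, carbon fiber has the highest strength (MPa) (≈ 1400).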